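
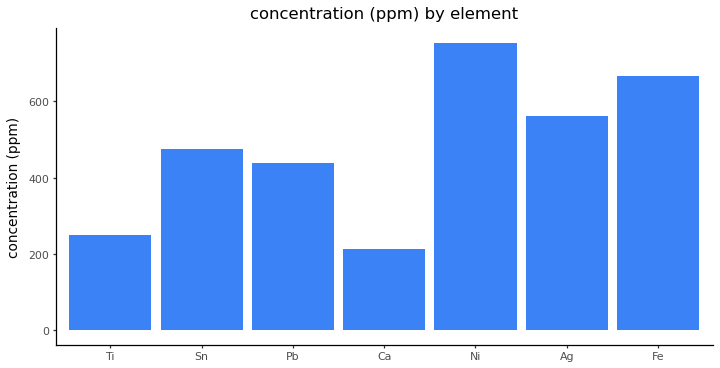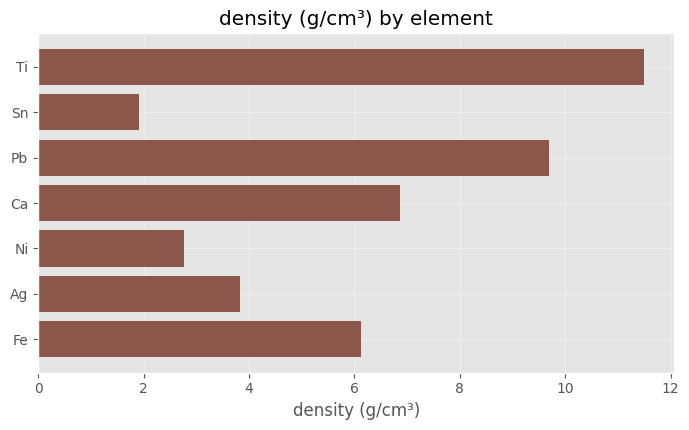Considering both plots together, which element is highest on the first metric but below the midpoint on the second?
Ni

Chart 2 median density (g/cm³) ≈ 6; below-median elements: Sn, Ni, Ag. Among those, Ni has the highest concentration (ppm) (≈ 800).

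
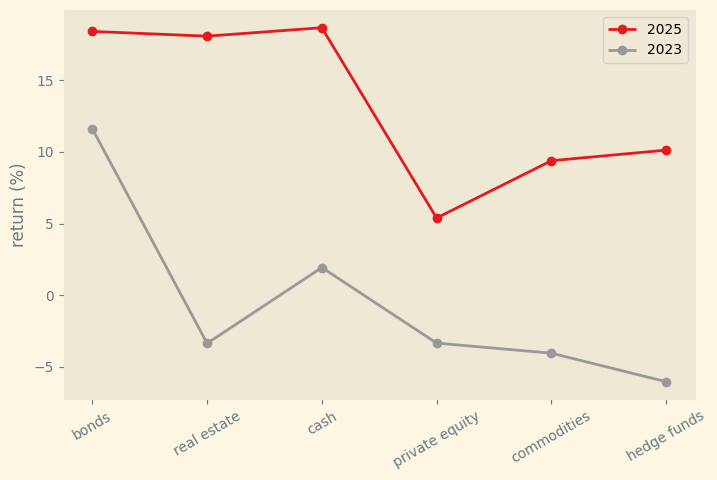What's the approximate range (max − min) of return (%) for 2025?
Max cash ≈ 20, min private equity ≈ 5; range ≈ 15.

≈ 15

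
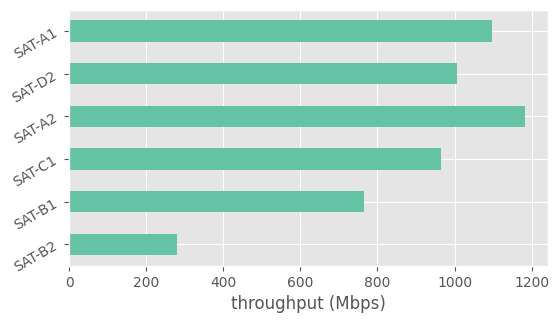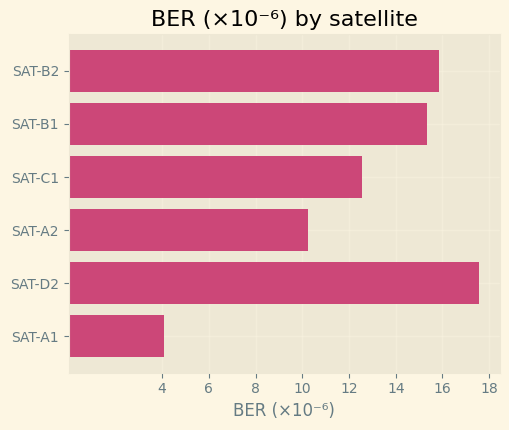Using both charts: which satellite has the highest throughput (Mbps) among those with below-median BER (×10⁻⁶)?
Chart 2 median BER (×10⁻⁶) ≈ 14; below-median satellites: SAT-C1, SAT-A2, SAT-A1. Among those, SAT-A2 has the highest throughput (Mbps) (≈ 1200).

SAT-A2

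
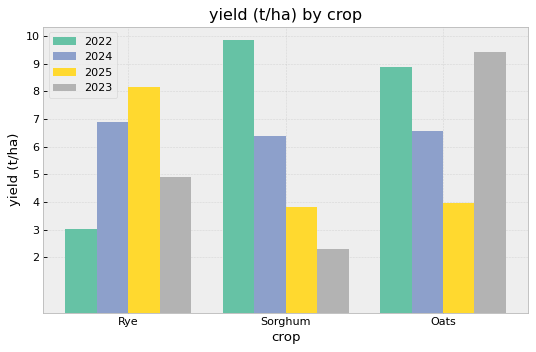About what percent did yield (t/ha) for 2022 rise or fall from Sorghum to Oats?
Sorghum ≈ 10, Oats ≈ 9; (9 − 10) / 10 ≈ -10%.

≈ -10%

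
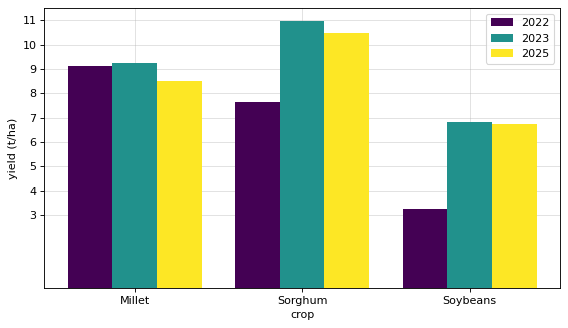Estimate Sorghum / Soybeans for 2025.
≈ 1.43×

Sorghum ≈ 10, Soybeans ≈ 7; 10/7 ≈ 1.43.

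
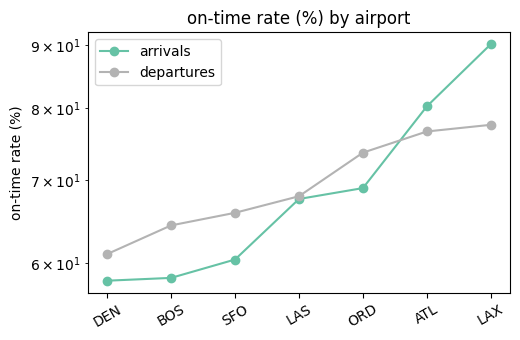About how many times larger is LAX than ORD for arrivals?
≈ 1.29×

LAX ≈ 90, ORD ≈ 70; 90/70 ≈ 1.29.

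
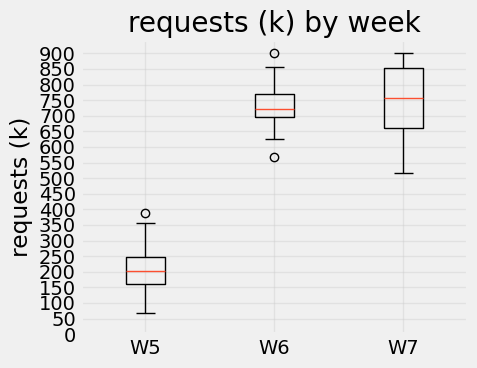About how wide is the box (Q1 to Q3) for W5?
≈ 100

Q3 ≈ 250, Q1 ≈ 150; IQR ≈ 100.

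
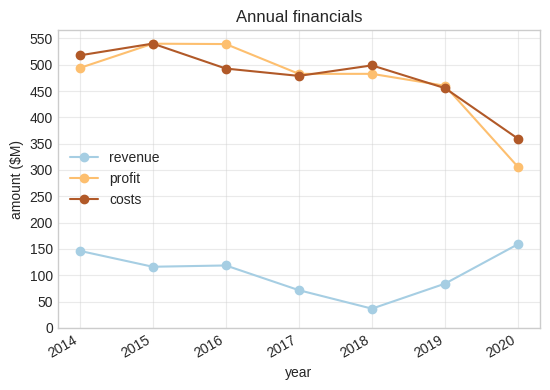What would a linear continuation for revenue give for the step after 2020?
Last three: 50, 100, 150 → slope ≈ 50/step → next ≈ 200.

≈ 200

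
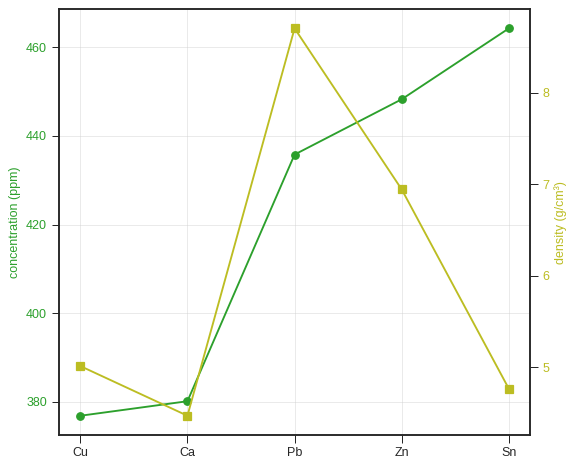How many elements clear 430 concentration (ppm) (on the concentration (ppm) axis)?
3

Above 430: Pb, Zn, Sn.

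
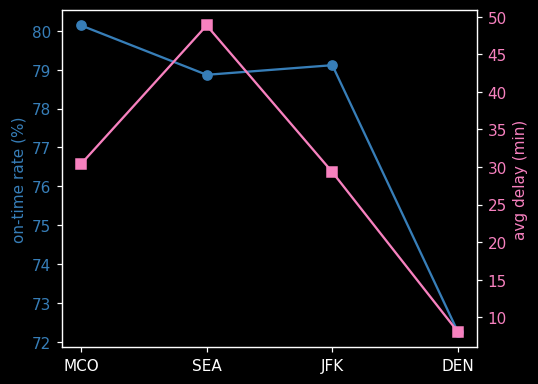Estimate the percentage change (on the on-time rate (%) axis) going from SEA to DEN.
SEA ≈ 79, DEN ≈ 72; (72 − 79) / 79 ≈ -8.9%.

≈ -8.9%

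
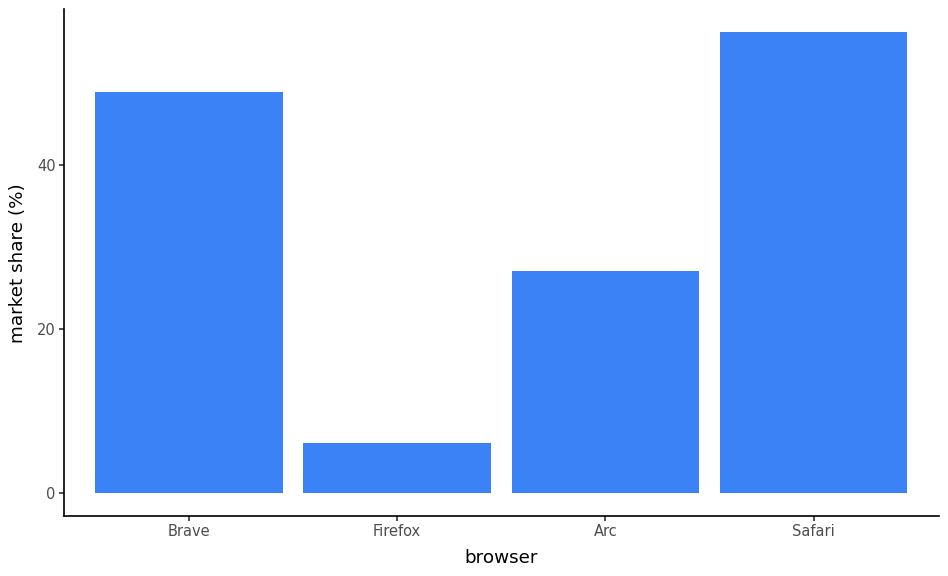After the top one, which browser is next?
Brave

Top 3: Safari ≈ 55, Brave ≈ 50, Arc ≈ 25.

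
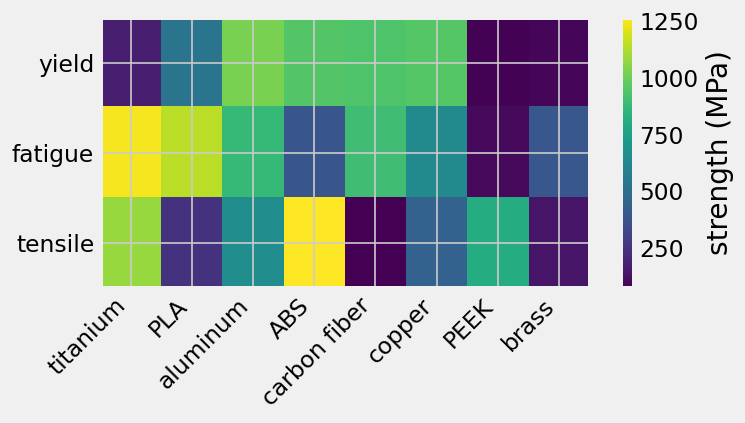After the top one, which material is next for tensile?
titanium

Top 3 for tensile: ABS ≈ 1300, titanium ≈ 1100, PEEK ≈ 800.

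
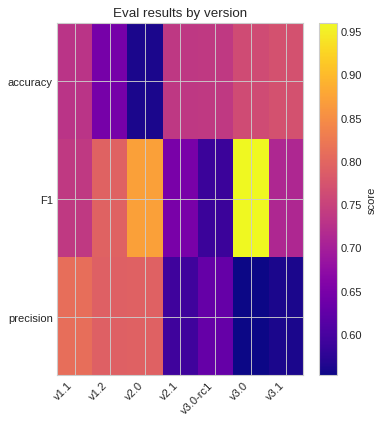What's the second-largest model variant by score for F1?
v2.0

Top 3 for F1: v3.0 ≈ 0.95, v2.0 ≈ 0.85, v1.2 ≈ 0.80.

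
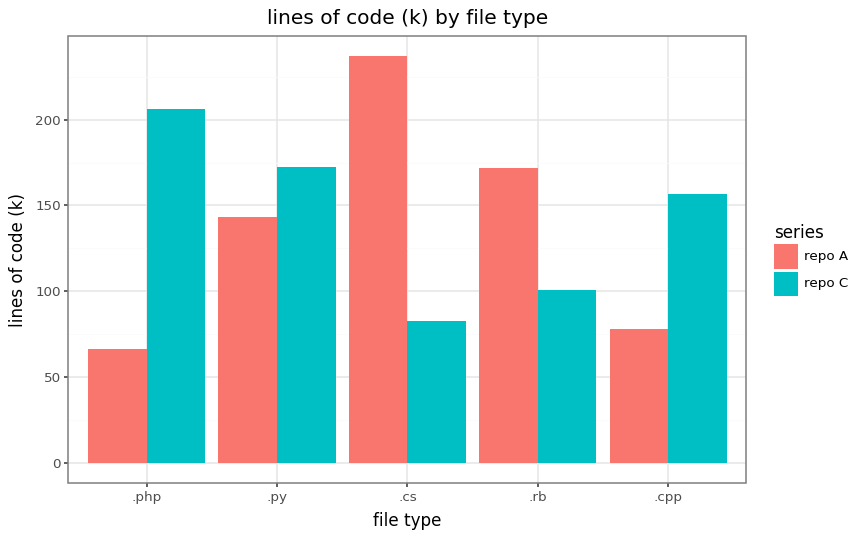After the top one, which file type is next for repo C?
.py

Top 3 for repo C: .php ≈ 200, .py ≈ 180, .cpp ≈ 160.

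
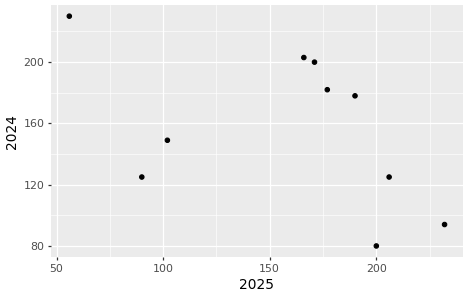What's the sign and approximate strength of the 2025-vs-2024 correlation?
Points are negatively correlated; moderate (|r| ≈ 0.5).

negative, moderate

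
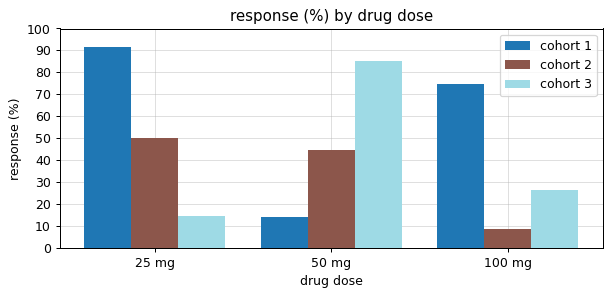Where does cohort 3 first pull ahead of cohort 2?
25 mg: cohort 3 ≈ 10 vs cohort 2 ≈ 50 (not yet); 50 mg: cohort 3 ≈ 90 vs cohort 2 ≈ 40 (first crossover).

50 mg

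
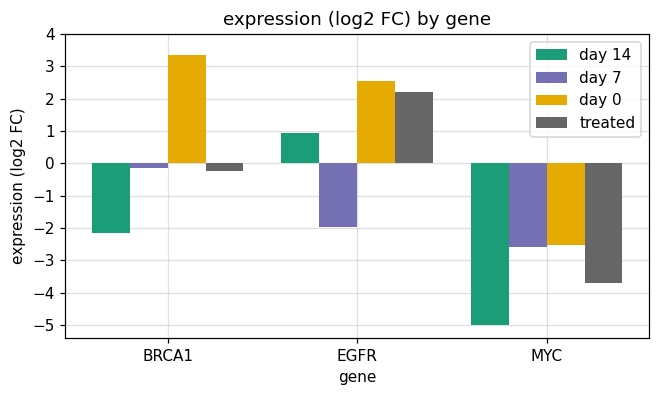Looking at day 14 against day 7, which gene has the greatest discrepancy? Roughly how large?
EGFR, ≈ 3 log2 FC

EGFR: day 14 ≈ 1, day 7 ≈ -2 → gap ≈ 3. Next-largest (MYC) is only ≈ 2.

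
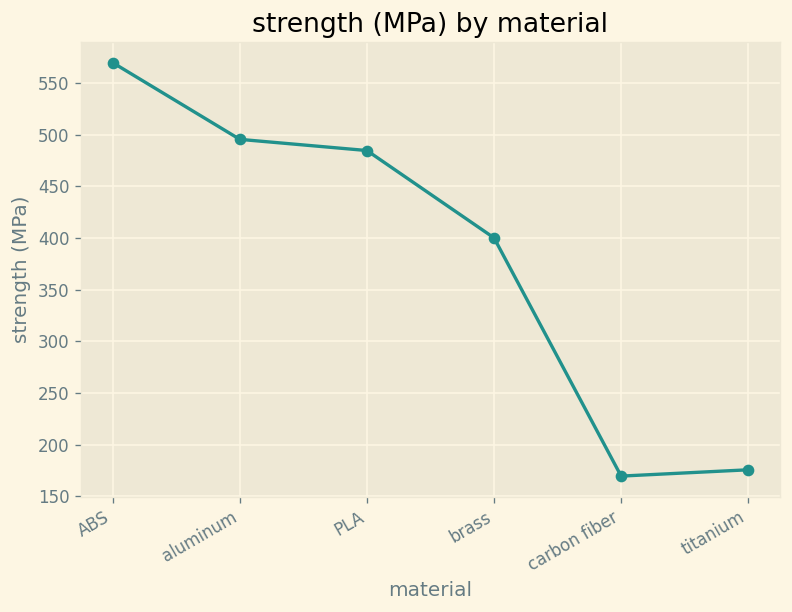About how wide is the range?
Max ABS ≈ 550, min carbon fiber ≈ 150; range ≈ 400.

≈ 400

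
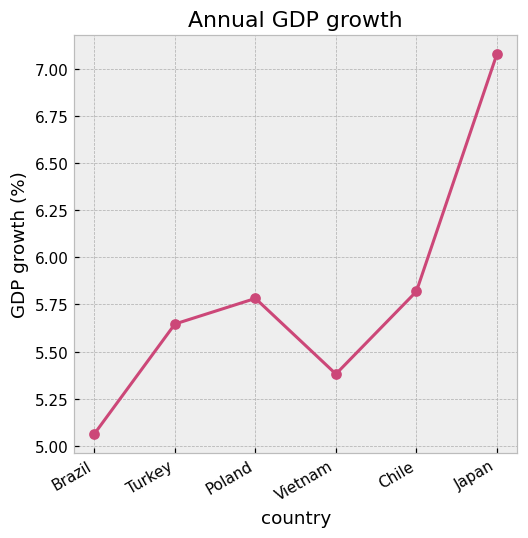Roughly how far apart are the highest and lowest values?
≈ 2.0

Max Japan ≈ 7.0, min Brazil ≈ 5.0; range ≈ 2.0.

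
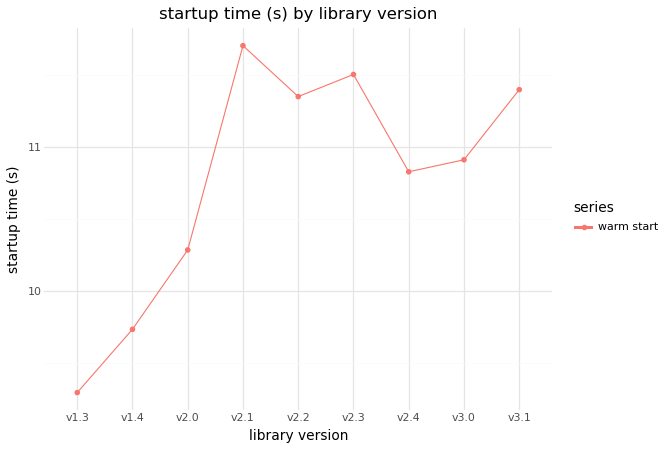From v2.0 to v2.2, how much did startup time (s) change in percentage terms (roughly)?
≈ +9.5%

v2.0 ≈ 10.5, v2.2 ≈ 11.5; (11.5 − 10.5) / 10.5 ≈ +9.5%.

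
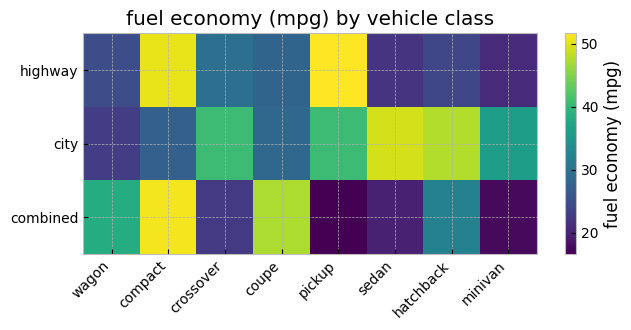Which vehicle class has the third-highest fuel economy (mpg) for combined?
Top 4 for combined: compact ≈ 50, coupe ≈ 45, wagon ≈ 40, hatchback ≈ 30.

wagon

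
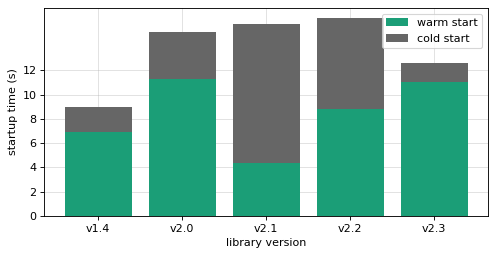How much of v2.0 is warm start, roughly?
≈ 12

warm start top ≈ 12, bottom ≈ 0; segment ≈ 12.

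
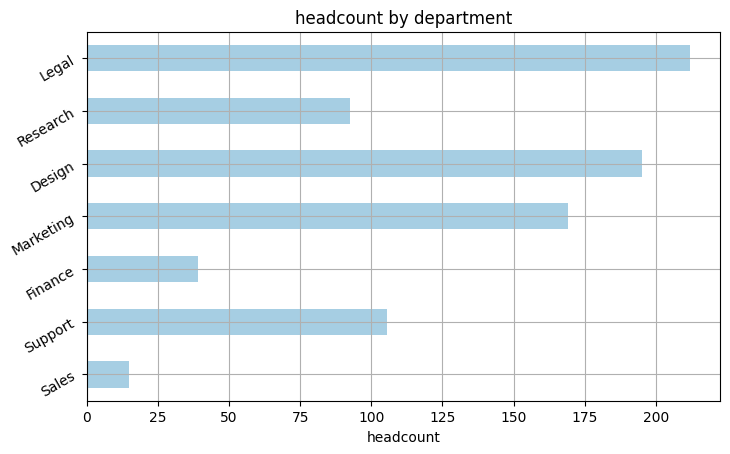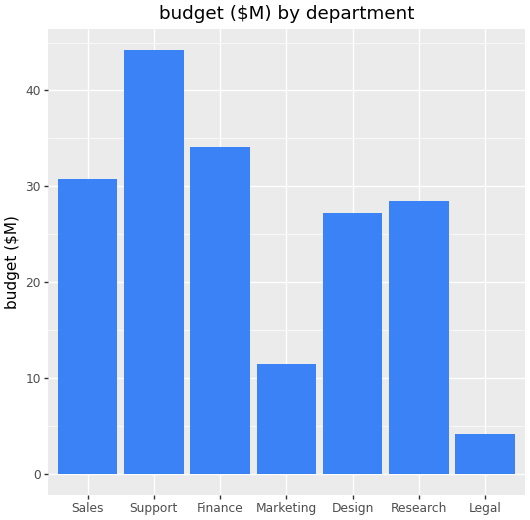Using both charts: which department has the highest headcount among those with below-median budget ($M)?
Legal

Chart 2 median budget ($M) ≈ 30; below-median departments: Marketing, Design, Legal. Among those, Legal has the highest headcount (≈ 220).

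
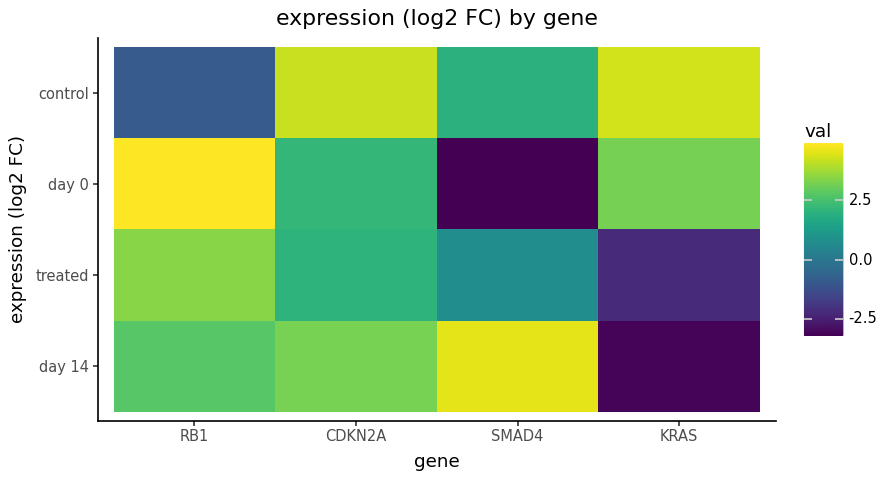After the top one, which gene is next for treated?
Top 3 for treated: RB1 ≈ 4, CDKN2A ≈ 2, SMAD4 ≈ 1.

CDKN2A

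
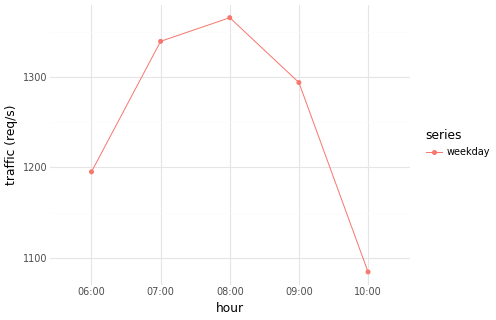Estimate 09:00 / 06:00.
≈ 1.08×

09:00 ≈ 1300, 06:00 ≈ 1200; 1300/1200 ≈ 1.08.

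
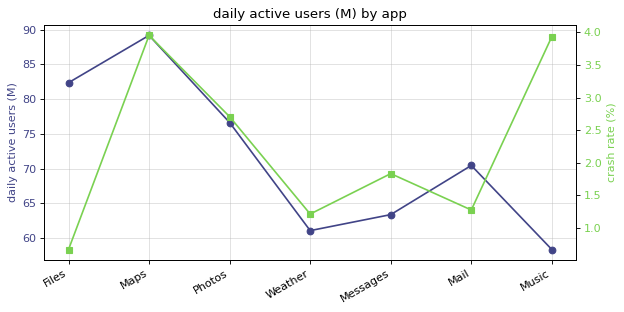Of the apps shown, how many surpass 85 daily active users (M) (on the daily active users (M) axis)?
Above 85: Maps.

1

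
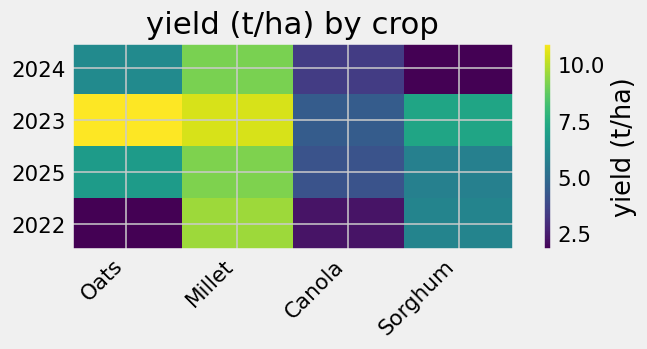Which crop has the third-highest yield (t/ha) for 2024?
Top 4 for 2024: Millet ≈ 9, Oats ≈ 6, Canola ≈ 3, Sorghum ≈ 2.

Canola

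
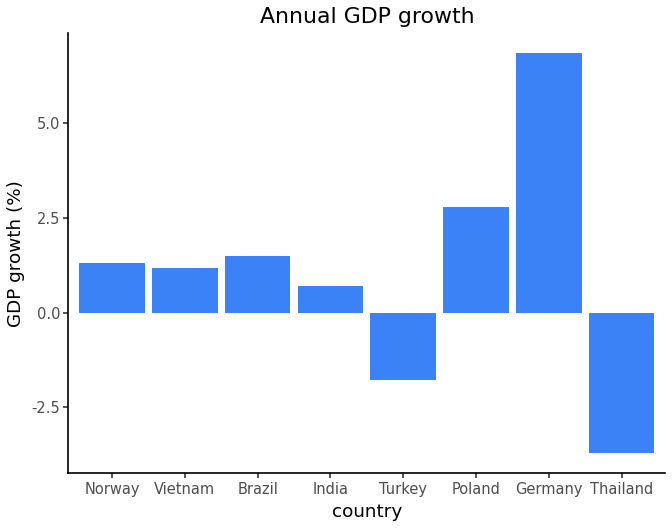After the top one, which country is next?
Top 3: Germany ≈ 7, Poland ≈ 3, Brazil ≈ 1.

Poland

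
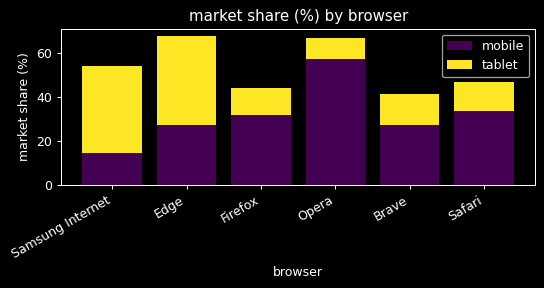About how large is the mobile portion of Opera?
≈ 60

mobile top ≈ 60, bottom ≈ 0; segment ≈ 60.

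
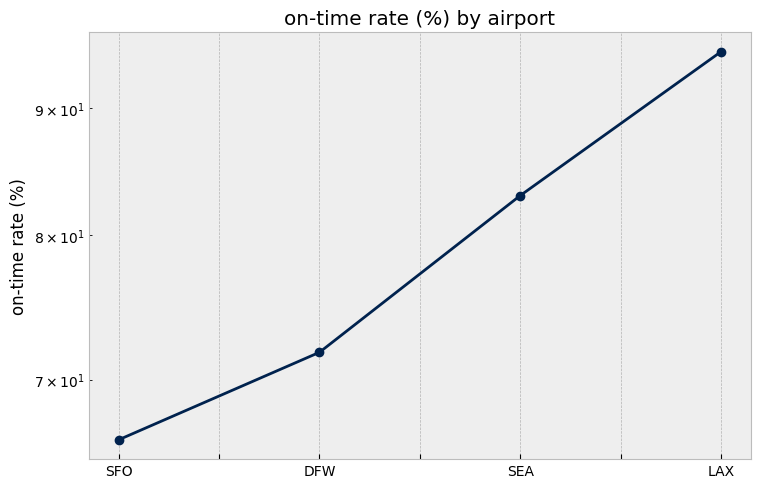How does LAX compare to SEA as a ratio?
≈ 1.12×

LAX ≈ 95, SEA ≈ 85; 95/85 ≈ 1.12.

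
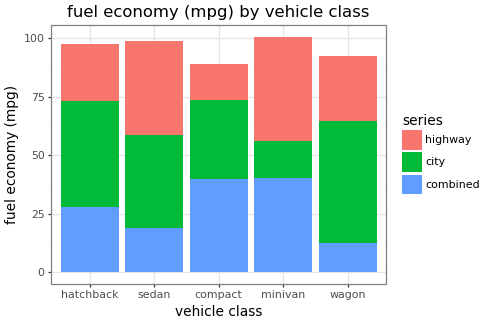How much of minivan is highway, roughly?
highway top ≈ 100, bottom ≈ 60; segment ≈ 40.

≈ 40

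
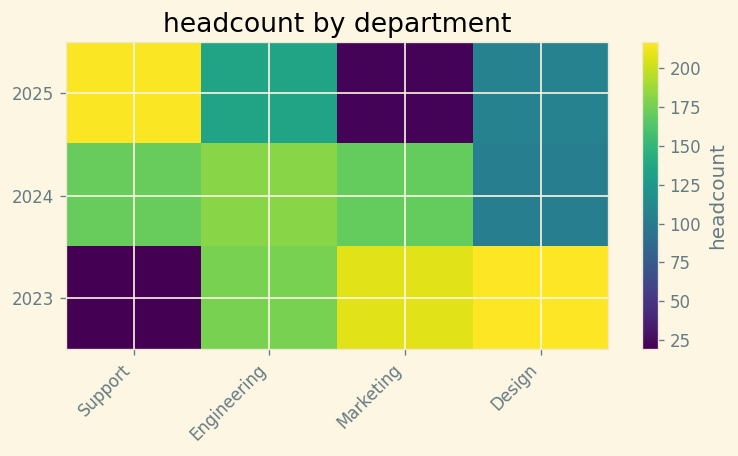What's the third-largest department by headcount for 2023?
Engineering

Top 4 for 2023: Design ≈ 220, Marketing ≈ 200, Engineering ≈ 180, Support ≈ 20.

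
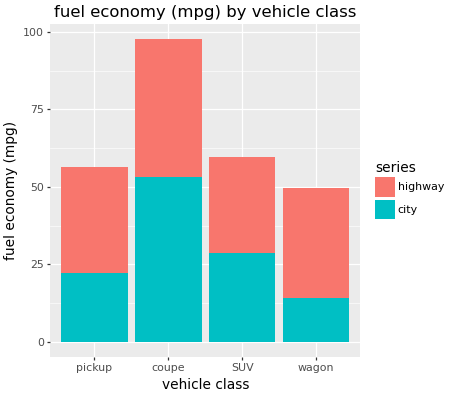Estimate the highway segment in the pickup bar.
≈ 40

highway top ≈ 60, bottom ≈ 20; segment ≈ 40.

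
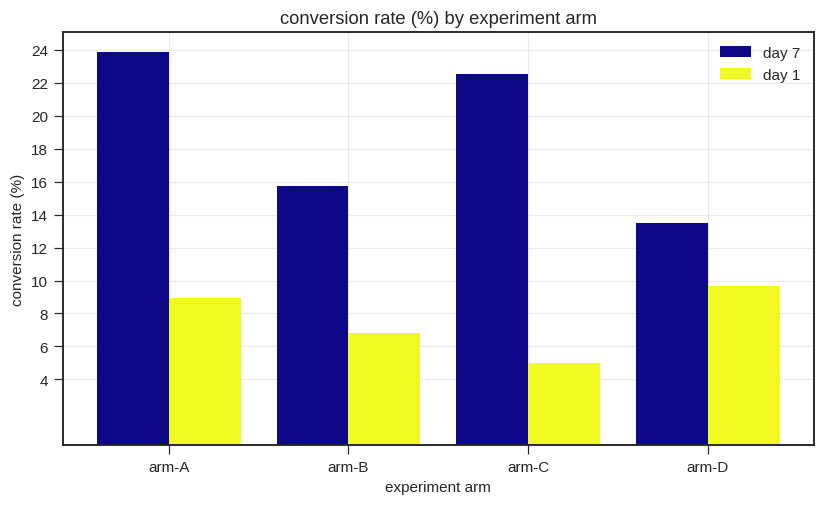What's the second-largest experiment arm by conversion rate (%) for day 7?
arm-C

Top 3 for day 7: arm-A ≈ 24, arm-C ≈ 22, arm-B ≈ 16.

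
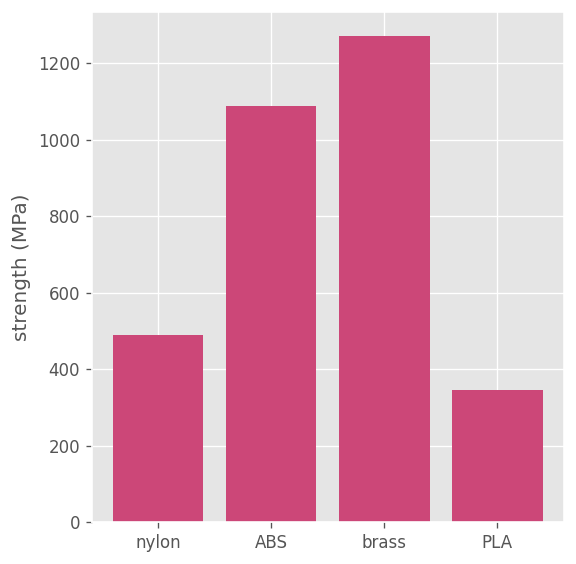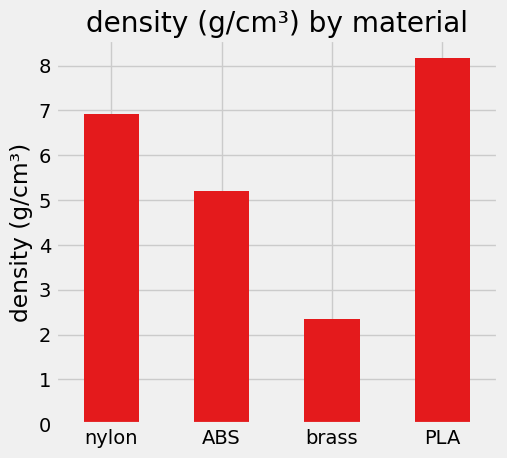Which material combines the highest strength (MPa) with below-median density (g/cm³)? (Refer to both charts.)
brass

Chart 2 median density (g/cm³) ≈ 6; below-median materials: ABS, brass. Among those, brass has the highest strength (MPa) (≈ 1200).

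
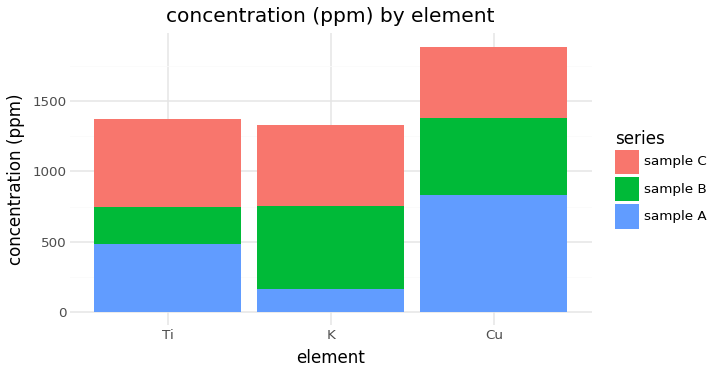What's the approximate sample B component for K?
≈ 600

sample B top ≈ 800, bottom ≈ 200; segment ≈ 600.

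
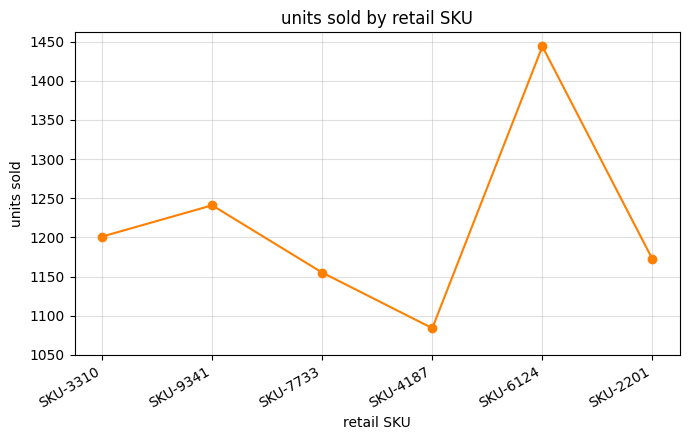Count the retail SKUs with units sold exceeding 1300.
Above 1300: SKU-6124.

1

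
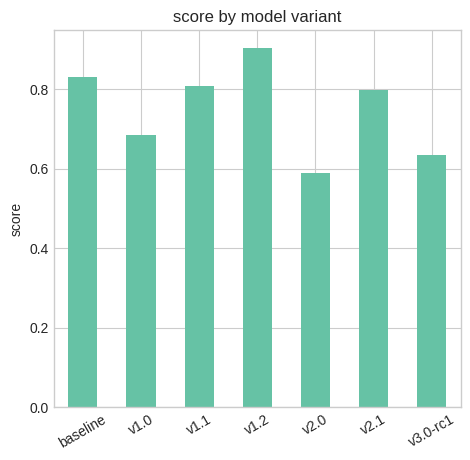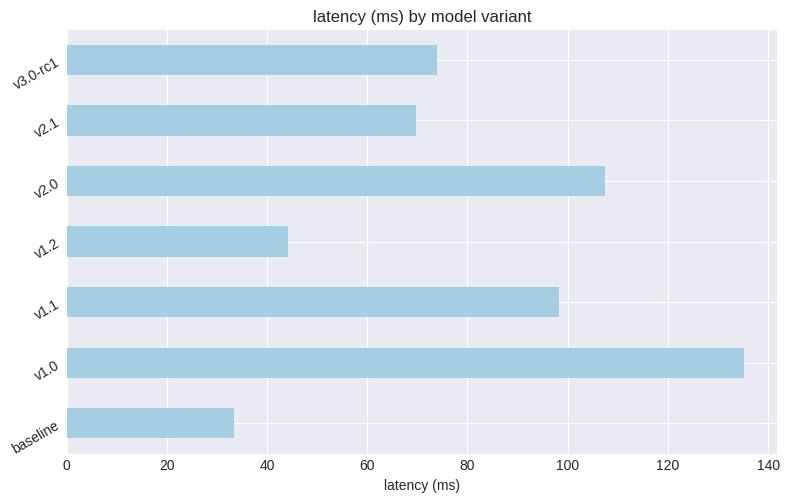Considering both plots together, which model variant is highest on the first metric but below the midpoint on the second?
Chart 2 median latency (ms) ≈ 80; below-median model variants: baseline, v1.2, v2.1. Among those, v1.2 has the highest score (≈ 0.9).

v1.2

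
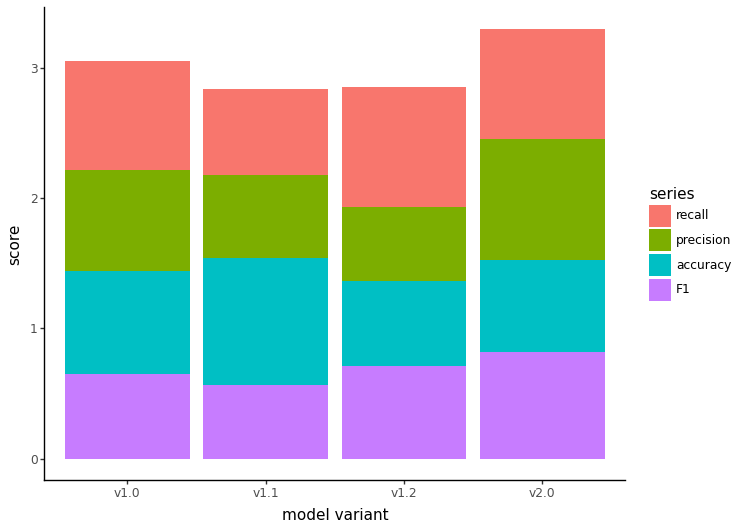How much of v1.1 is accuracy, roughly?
≈ 1.0

accuracy top ≈ 1.5, bottom ≈ 0.5; segment ≈ 1.0.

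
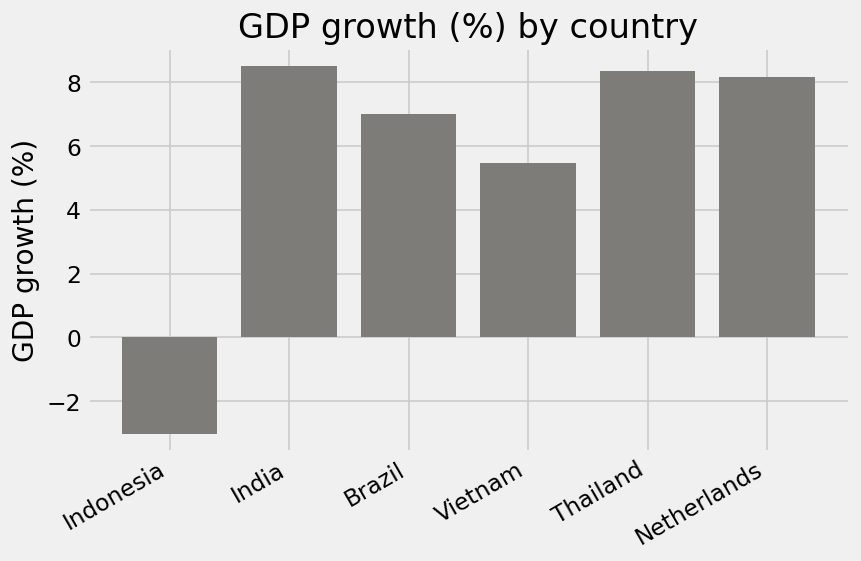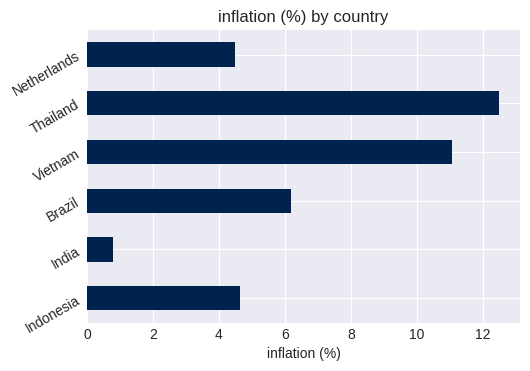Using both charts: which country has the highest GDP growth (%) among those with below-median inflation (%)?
Chart 2 median inflation (%) ≈ 6; below-median countries: Indonesia, India, Netherlands. Among those, India has the highest GDP growth (%) (≈ 9).

India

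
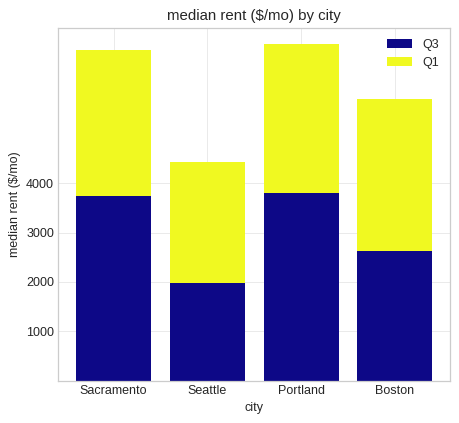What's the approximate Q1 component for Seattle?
Q1 top ≈ 4000, bottom ≈ 2000; segment ≈ 2000.

≈ 2000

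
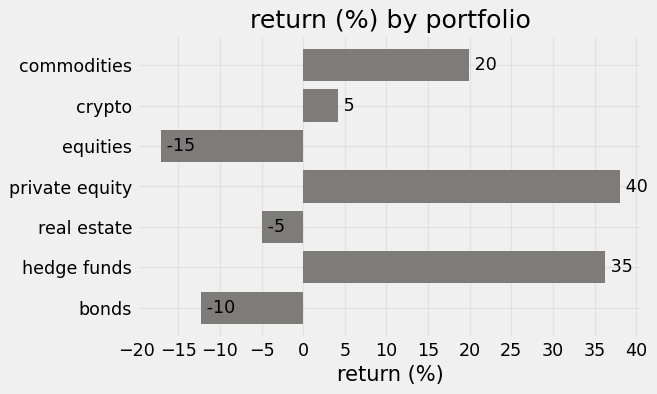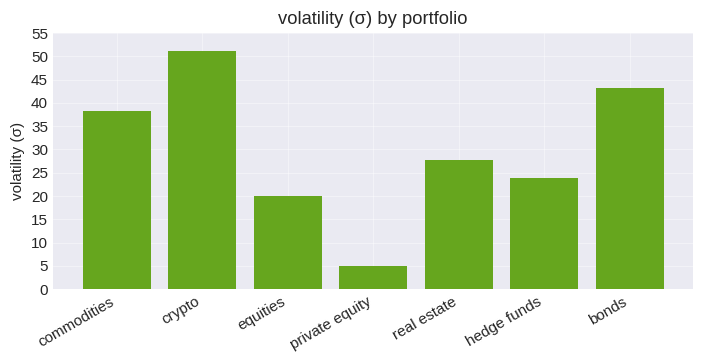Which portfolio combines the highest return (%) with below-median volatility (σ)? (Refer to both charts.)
Chart 2 median volatility (σ) ≈ 30; below-median portfolios: equities, private equity, hedge funds. Among those, private equity has the highest return (%) (≈ 40).

private equity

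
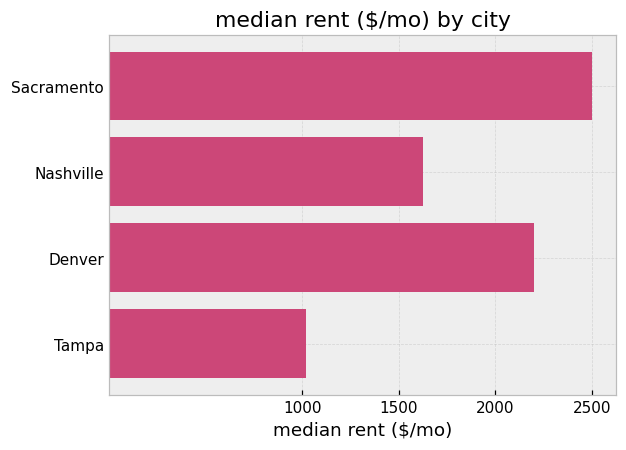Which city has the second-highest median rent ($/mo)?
Denver

Top 3: Sacramento ≈ 2500, Denver ≈ 2000, Nashville ≈ 1500.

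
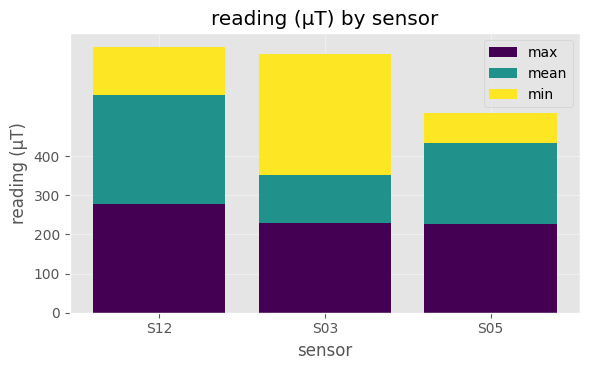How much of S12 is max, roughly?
max top ≈ 300, bottom ≈ 0; segment ≈ 300.

≈ 300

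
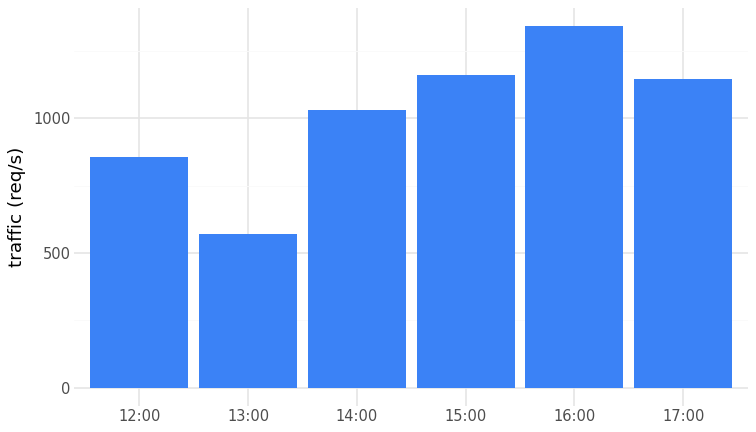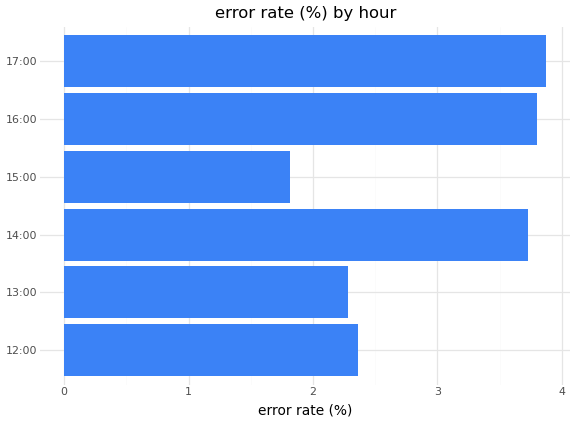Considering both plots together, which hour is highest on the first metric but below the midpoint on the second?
Chart 2 median error rate (%) ≈ 3; below-median hours: 12:00, 13:00, 15:00. Among those, 15:00 has the highest traffic (req/s) (≈ 1200).

15:00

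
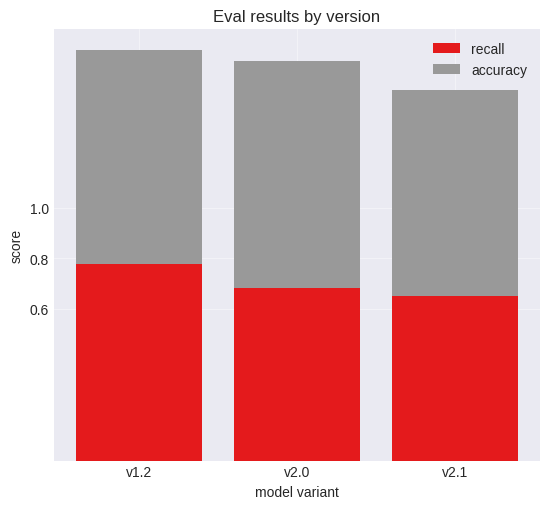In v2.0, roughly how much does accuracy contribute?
≈ 1.0

accuracy top ≈ 1.6, bottom ≈ 0.6; segment ≈ 1.0.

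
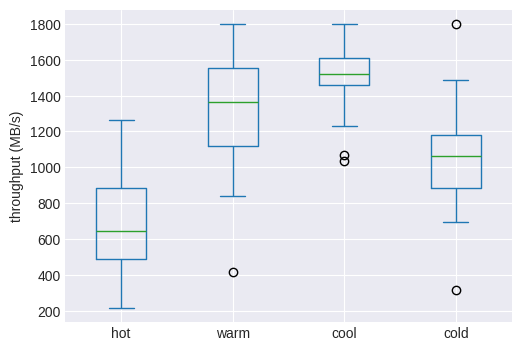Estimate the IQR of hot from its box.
Q3 ≈ 900, Q1 ≈ 500; IQR ≈ 400.

≈ 400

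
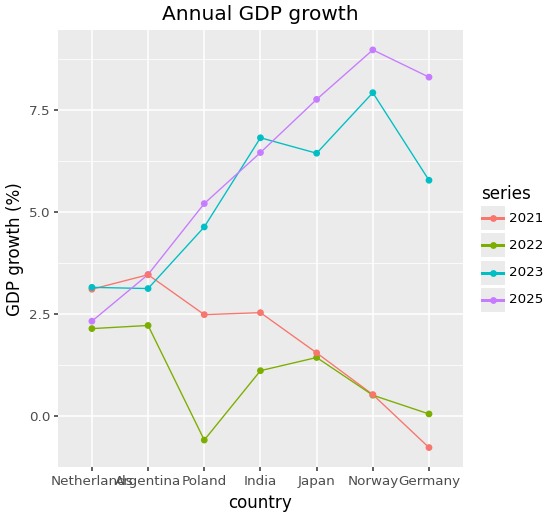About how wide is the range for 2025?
Max Norway ≈ 9, min Netherlands ≈ 2; range ≈ 7.

≈ 7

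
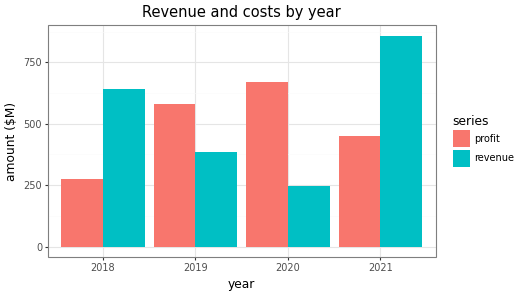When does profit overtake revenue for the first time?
2018: profit ≈ 300 vs revenue ≈ 600 (not yet); 2019: profit ≈ 600 vs revenue ≈ 400 (first crossover).

2019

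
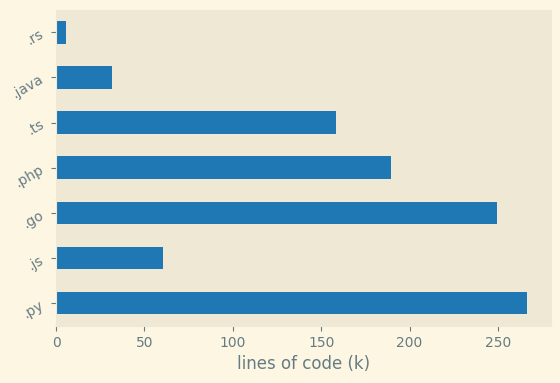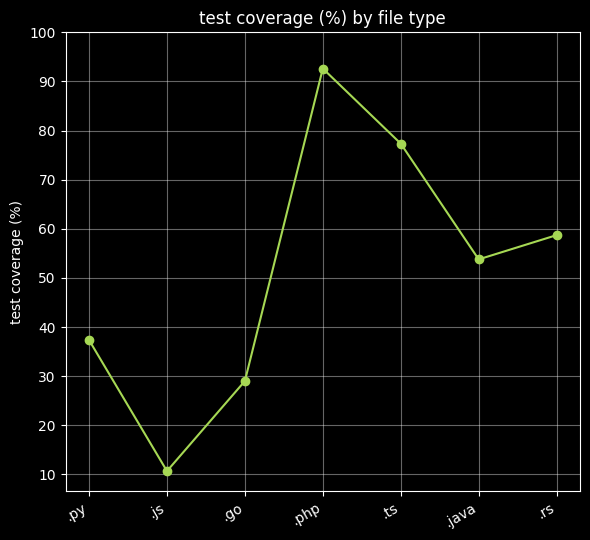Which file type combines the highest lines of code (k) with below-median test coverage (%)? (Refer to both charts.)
.py

Chart 2 median test coverage (%) ≈ 50; below-median file types: .py, .js, .go. Among those, .py has the highest lines of code (k) (≈ 275).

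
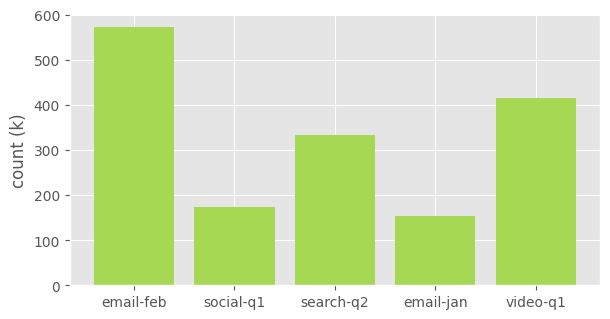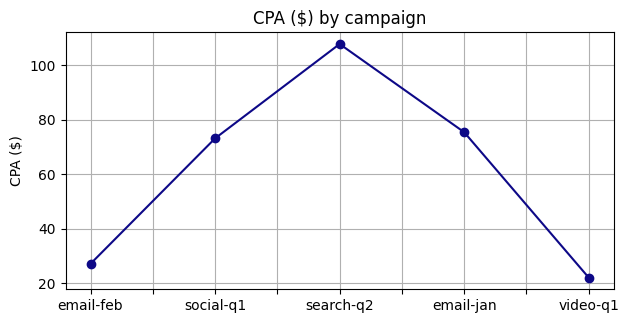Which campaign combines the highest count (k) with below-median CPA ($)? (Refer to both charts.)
Chart 2 median CPA ($) ≈ 70; below-median campaigns: email-feb, video-q1. Among those, email-feb has the highest count (k) (≈ 600).

email-feb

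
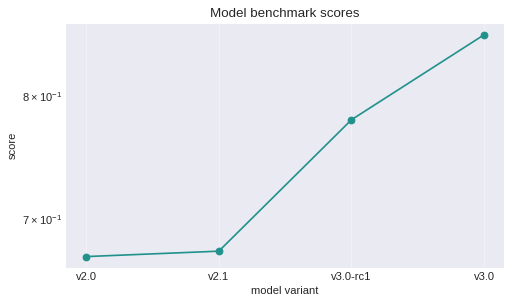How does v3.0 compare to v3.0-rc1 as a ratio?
v3.0 ≈ 0.86, v3.0-rc1 ≈ 0.78; 0.86/0.78 ≈ 1.1.

≈ 1.1×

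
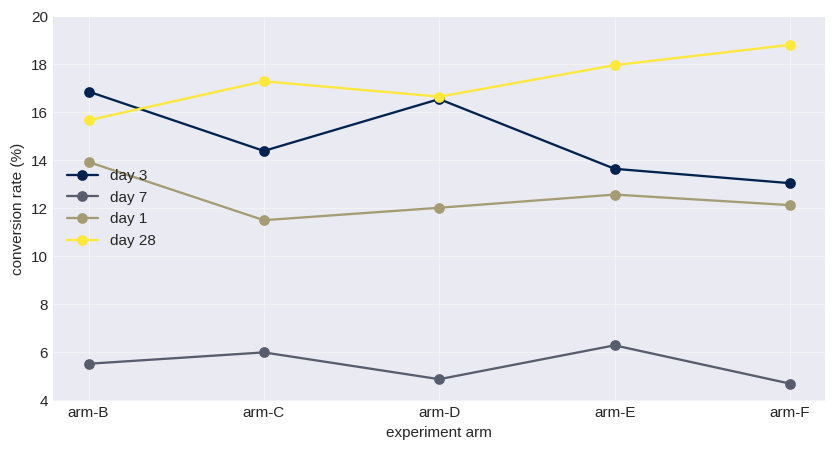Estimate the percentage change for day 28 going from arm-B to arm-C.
≈ +12.5%

arm-B ≈ 16, arm-C ≈ 18; (18 − 16) / 16 ≈ +12.5%.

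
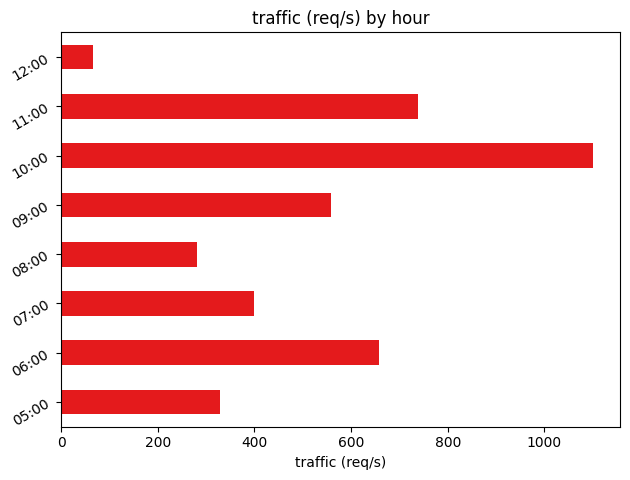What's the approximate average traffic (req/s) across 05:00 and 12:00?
(300 + 100) / 2 ≈ 200.

≈ 200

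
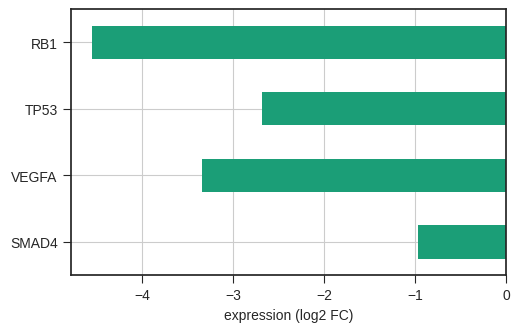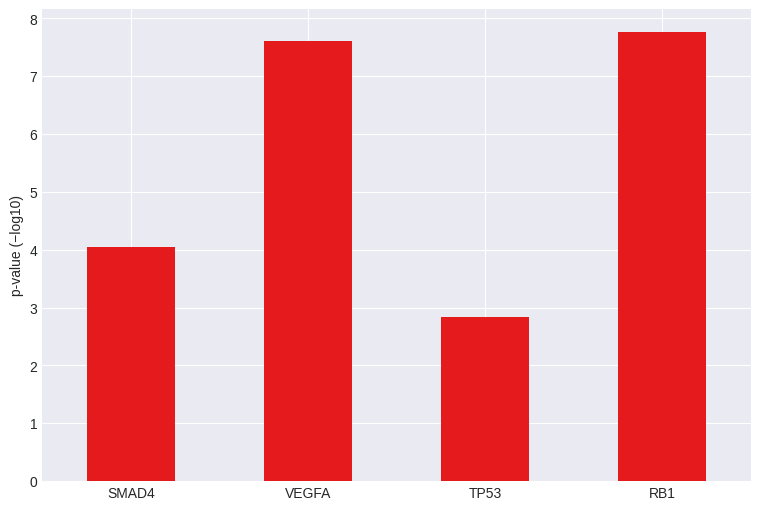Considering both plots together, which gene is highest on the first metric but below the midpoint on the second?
SMAD4

Chart 2 median p-value (−log10) ≈ 6; below-median genes: SMAD4, TP53. Among those, SMAD4 has the highest expression (log2 FC) (≈ -1).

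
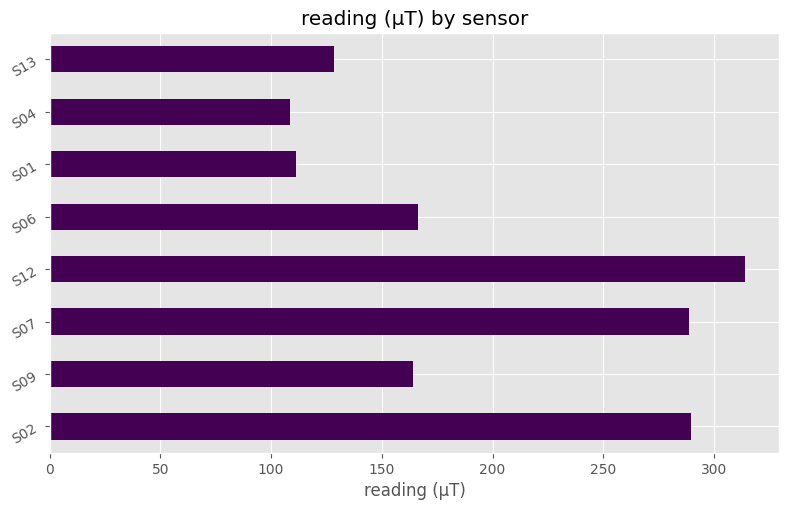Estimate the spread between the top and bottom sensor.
Max S12 ≈ 300, min S04 ≈ 100; range ≈ 200.

≈ 200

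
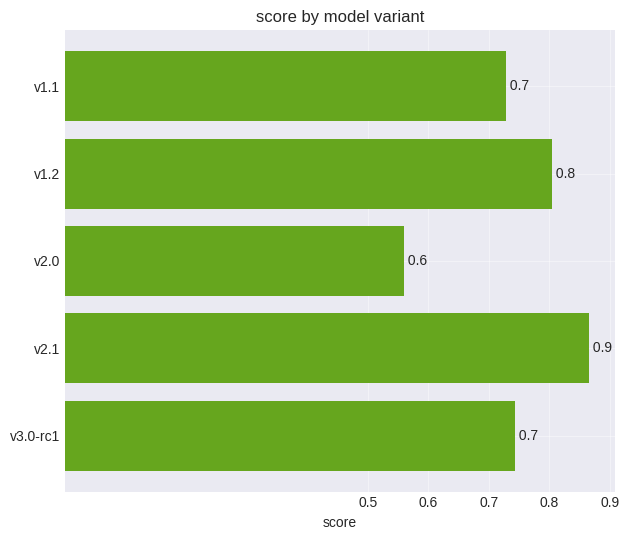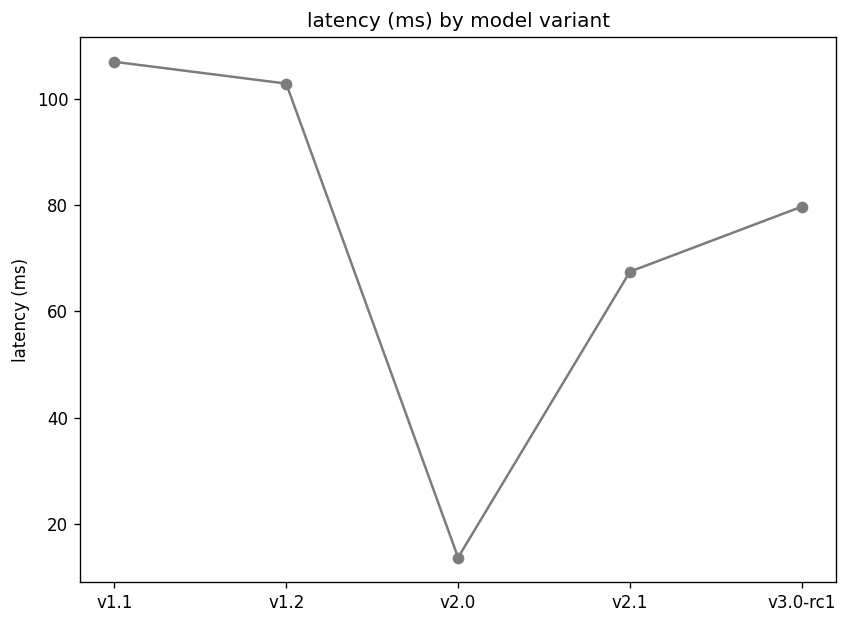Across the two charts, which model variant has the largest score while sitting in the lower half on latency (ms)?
Chart 2 median latency (ms) ≈ 80; below-median model variants: v2.0, v2.1. Among those, v2.1 has the highest score (≈ 0.9).

v2.1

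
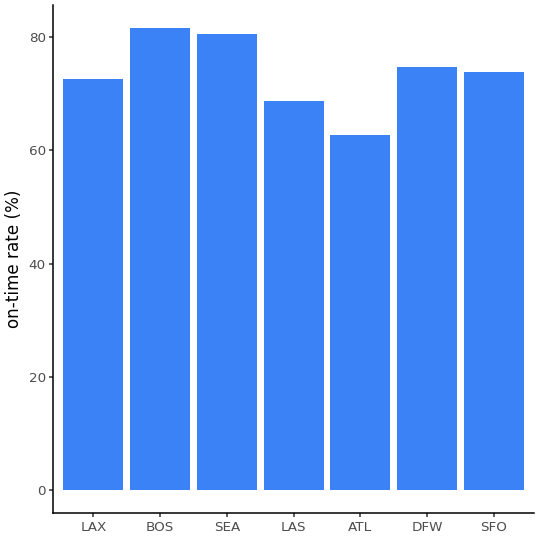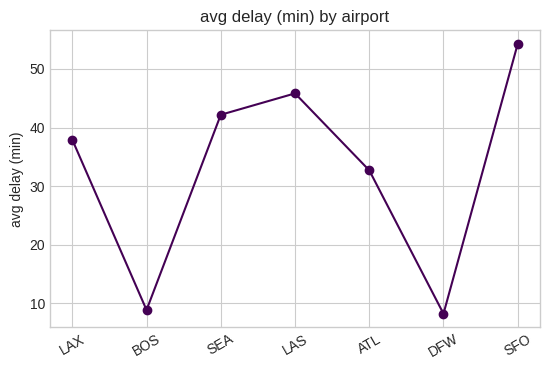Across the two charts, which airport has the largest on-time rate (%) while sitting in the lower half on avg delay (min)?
Chart 2 median avg delay (min) ≈ 40; below-median airports: BOS, ATL, DFW. Among those, BOS has the highest on-time rate (%) (≈ 80).

BOS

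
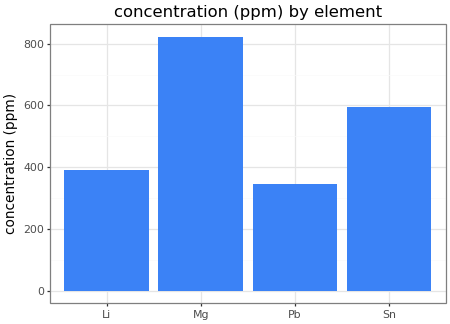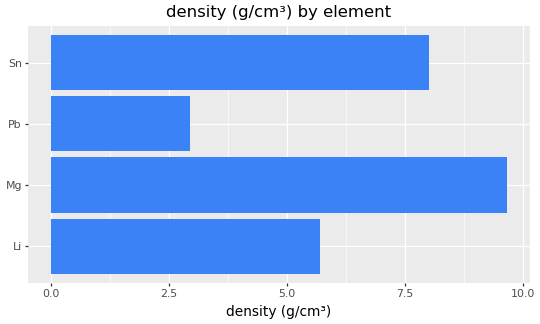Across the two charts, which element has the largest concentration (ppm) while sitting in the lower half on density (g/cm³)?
Chart 2 median density (g/cm³) ≈ 7; below-median elements: Li, Pb. Among those, Li has the highest concentration (ppm) (≈ 400).

Li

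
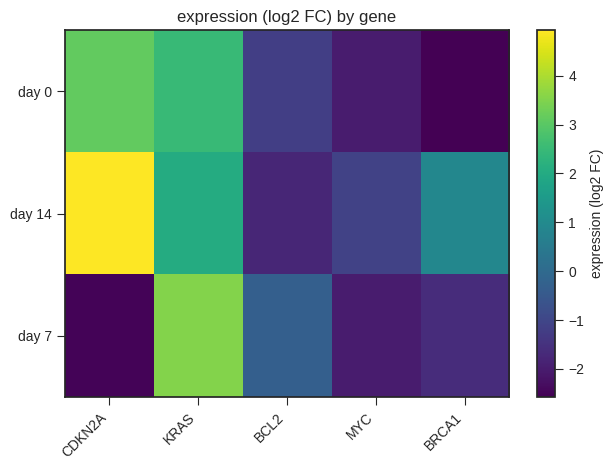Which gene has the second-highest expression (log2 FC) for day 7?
BCL2

Top 3 for day 7: KRAS ≈ 4, BCL2 ≈ 0, BRCA1 ≈ -2.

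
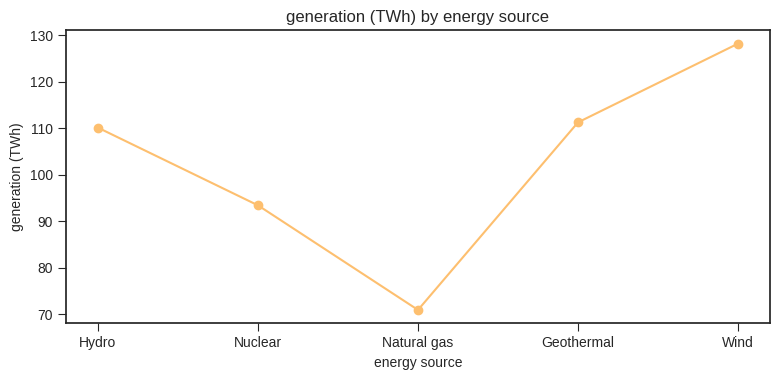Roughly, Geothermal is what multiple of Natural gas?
Geothermal ≈ 110, Natural gas ≈ 70; 110/70 ≈ 1.57.

≈ 1.57×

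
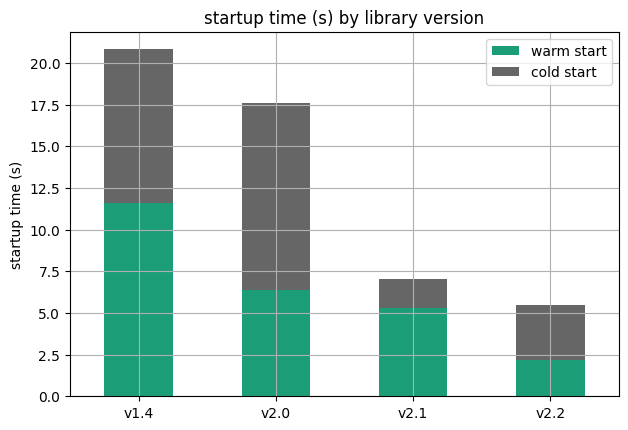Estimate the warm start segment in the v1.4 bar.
≈ 12

warm start top ≈ 12, bottom ≈ 0; segment ≈ 12.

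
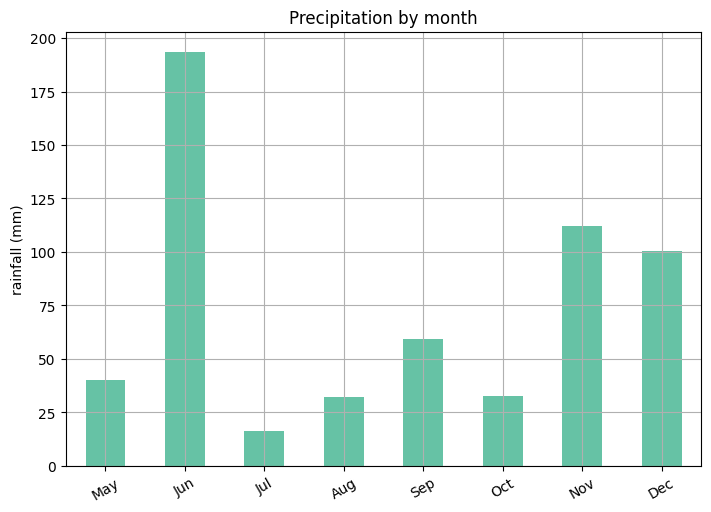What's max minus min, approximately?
Max Jun ≈ 200, min Jul ≈ 20; range ≈ 180.

≈ 180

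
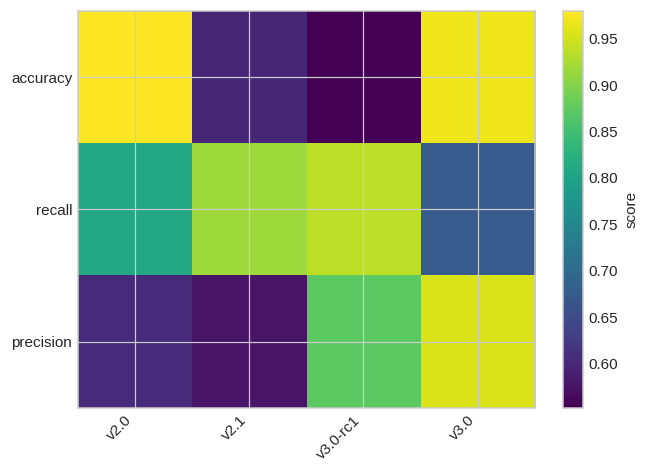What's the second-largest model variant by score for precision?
Top 3 for precision: v3.0 ≈ 0.95, v3.0-rc1 ≈ 0.85, v2.0 ≈ 0.60.

v3.0-rc1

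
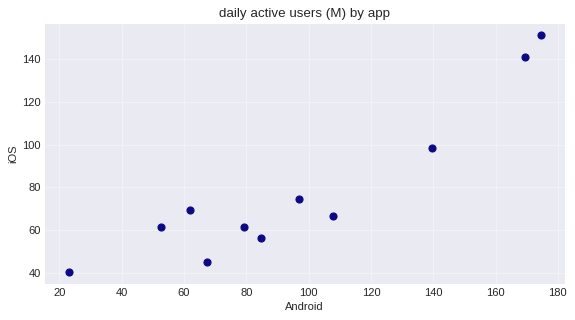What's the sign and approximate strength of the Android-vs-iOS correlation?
positive, strong

Points are positively correlated; strong (|r| ≈ 0.9).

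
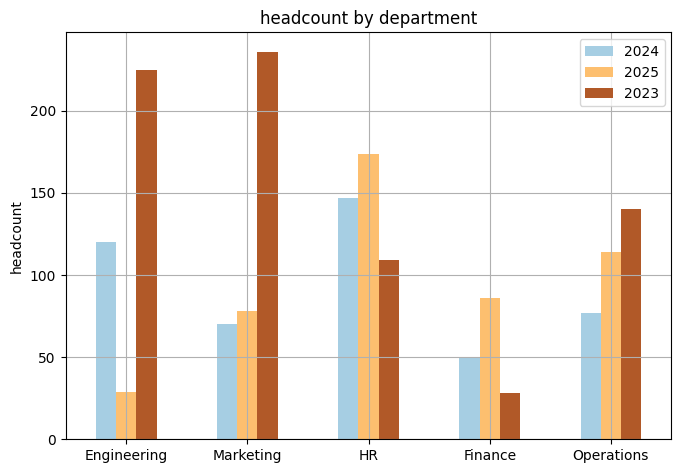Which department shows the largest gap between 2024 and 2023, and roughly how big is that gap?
Marketing: 2024 ≈ 80, 2023 ≈ 240 → gap ≈ 160. Next-largest (Engineering) is only ≈ 100.

Marketing, ≈ 160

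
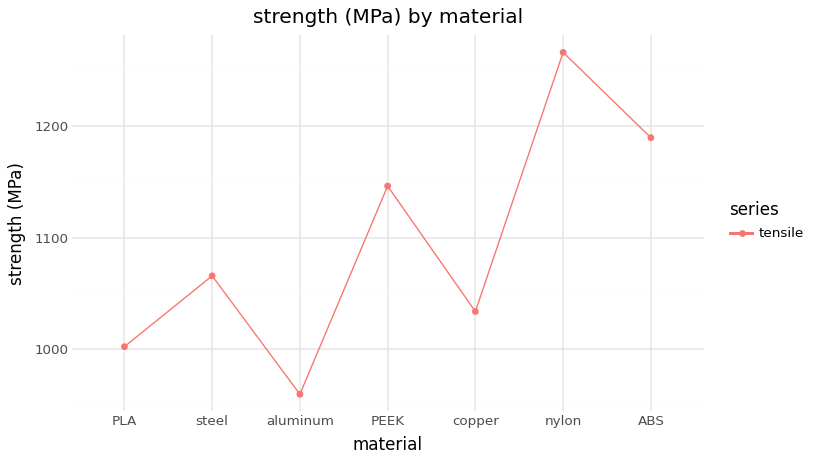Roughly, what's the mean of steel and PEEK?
≈ 1100

(1050 + 1150) / 2 ≈ 1100.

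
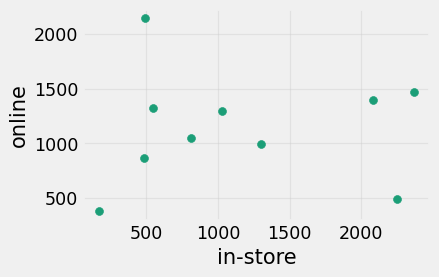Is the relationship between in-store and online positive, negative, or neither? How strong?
Points are roughly uncorrelated; weak (|r| ≈ 0.0).

no clear correlation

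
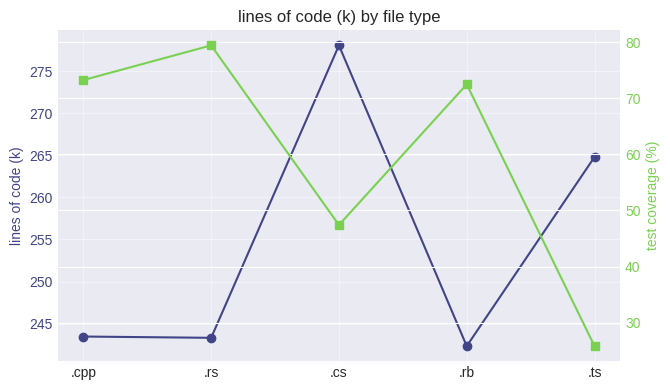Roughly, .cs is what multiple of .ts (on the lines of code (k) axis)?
≈ 1.06×

.cs ≈ 280, .ts ≈ 265; 280/265 ≈ 1.06.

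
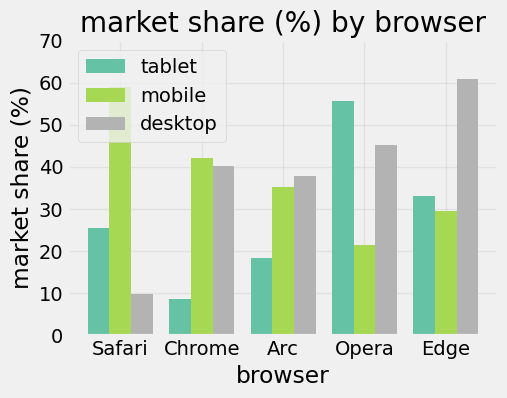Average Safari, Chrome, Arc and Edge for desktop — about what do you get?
(10 + 40 + 40 + 60) / 4 ≈ 38.

≈ 38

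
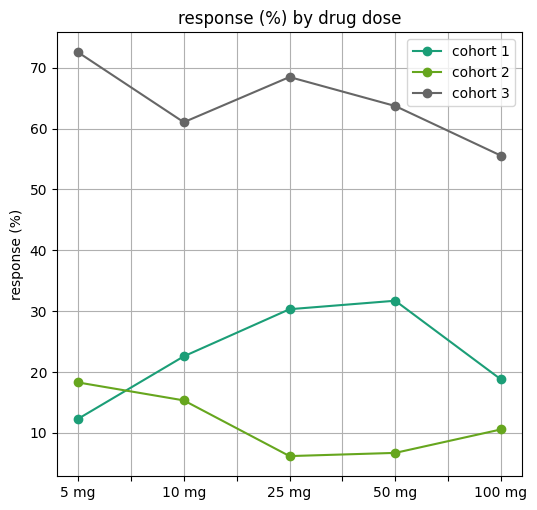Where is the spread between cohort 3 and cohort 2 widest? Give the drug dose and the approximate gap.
25 mg: cohort 3 ≈ 70, cohort 2 ≈ 10 → gap ≈ 60. Next-largest (50 mg) is only ≈ 50.

25 mg, ≈ 60 %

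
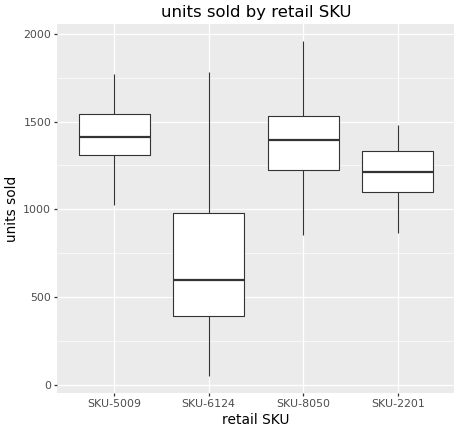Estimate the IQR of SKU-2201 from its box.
Q3 ≈ 1300, Q1 ≈ 1100; IQR ≈ 200.

≈ 200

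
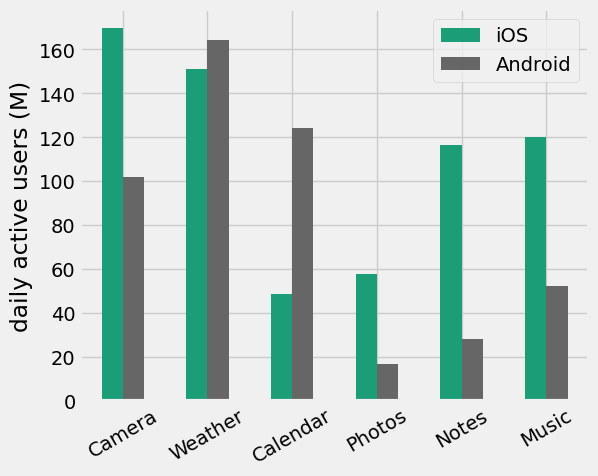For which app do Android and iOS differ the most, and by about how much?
Notes: Android ≈ 20, iOS ≈ 120 → gap ≈ 100. Next-largest (Calendar) is only ≈ 80.

Notes, ≈ 100 M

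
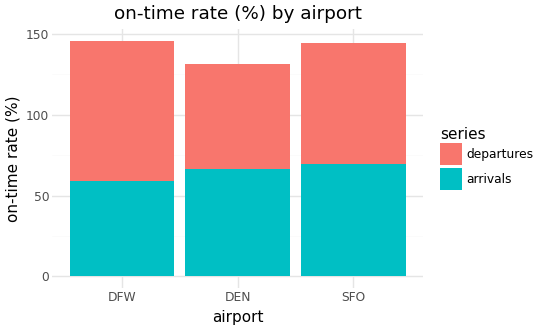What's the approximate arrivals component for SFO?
≈ 60

arrivals top ≈ 60, bottom ≈ 0; segment ≈ 60.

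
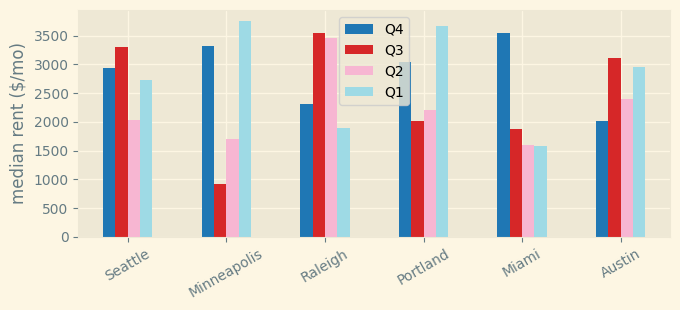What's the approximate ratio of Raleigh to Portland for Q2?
≈ 1.75×

Raleigh ≈ 3500, Portland ≈ 2000; 3500/2000 ≈ 1.75.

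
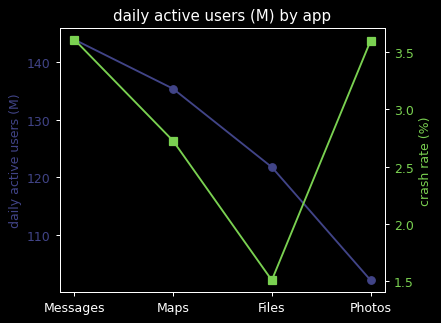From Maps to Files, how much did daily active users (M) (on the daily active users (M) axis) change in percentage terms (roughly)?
≈ -11.1%

Maps ≈ 135, Files ≈ 120; (120 − 135) / 135 ≈ -11.1%.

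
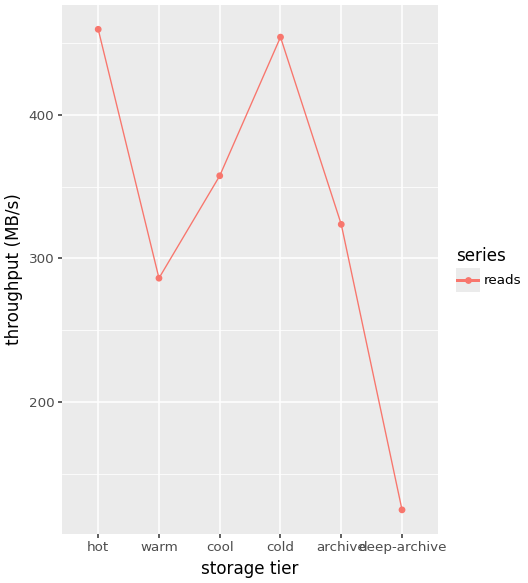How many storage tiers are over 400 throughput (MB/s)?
2

Above 400: hot, cold.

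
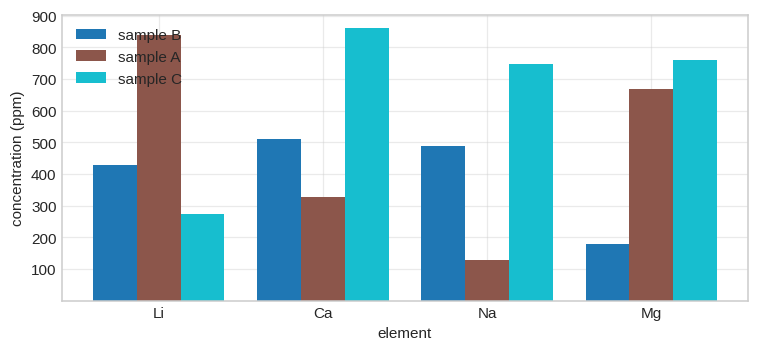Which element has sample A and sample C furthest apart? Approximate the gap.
Na: sample A ≈ 100, sample C ≈ 700 → gap ≈ 600. Next-largest (Li) is only ≈ 500.

Na, ≈ 600 ppm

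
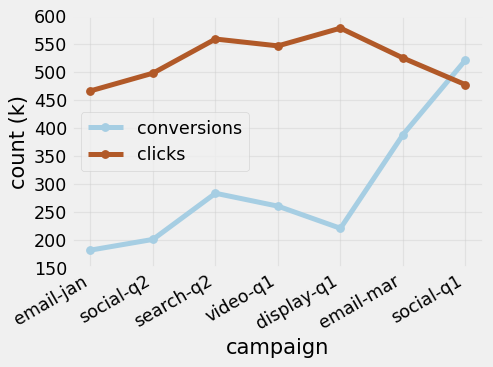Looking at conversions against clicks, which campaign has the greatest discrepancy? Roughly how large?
display-q1: conversions ≈ 200, clicks ≈ 600 → gap ≈ 400. Next-largest (social-q2) is only ≈ 300.

display-q1, ≈ 400 k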